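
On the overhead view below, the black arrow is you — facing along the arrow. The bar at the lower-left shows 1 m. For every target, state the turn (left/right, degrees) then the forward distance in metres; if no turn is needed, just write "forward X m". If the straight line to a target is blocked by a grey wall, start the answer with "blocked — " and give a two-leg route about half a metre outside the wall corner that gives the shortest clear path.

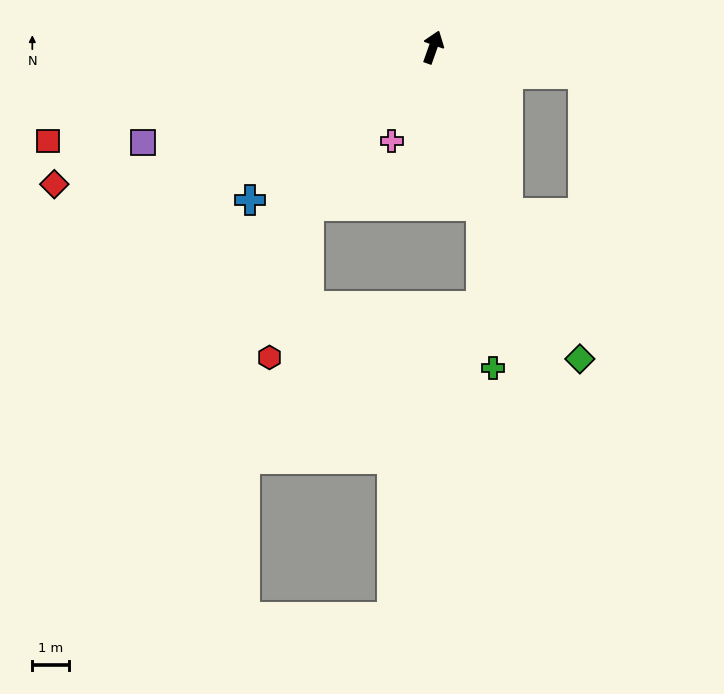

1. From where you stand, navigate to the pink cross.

turn left 176°, forward 2.8 m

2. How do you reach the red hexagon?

blocked — turn left 161°, forward 5.5 m, then turn left 24°, forward 4.3 m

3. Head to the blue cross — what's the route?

turn left 149°, forward 6.5 m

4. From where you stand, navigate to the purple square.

turn left 128°, forward 8.4 m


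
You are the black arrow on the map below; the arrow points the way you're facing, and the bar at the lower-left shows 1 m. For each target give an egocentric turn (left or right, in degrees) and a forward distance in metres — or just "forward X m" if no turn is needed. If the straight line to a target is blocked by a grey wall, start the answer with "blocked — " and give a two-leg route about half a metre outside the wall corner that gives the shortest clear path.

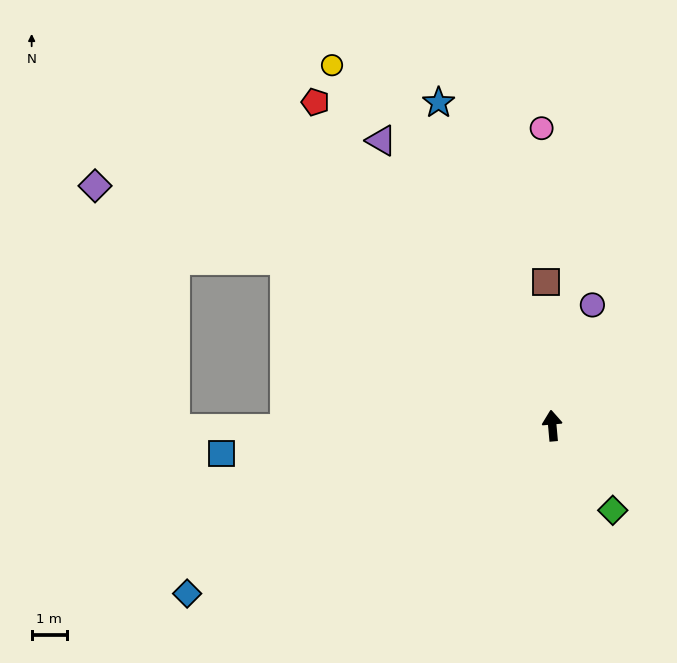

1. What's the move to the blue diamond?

turn left 110°, forward 11.5 m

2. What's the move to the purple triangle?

turn left 26°, forward 9.5 m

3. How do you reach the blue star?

turn left 14°, forward 9.8 m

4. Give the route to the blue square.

turn left 90°, forward 9.5 m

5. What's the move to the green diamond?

turn right 150°, forward 3.0 m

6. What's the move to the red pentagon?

turn left 31°, forward 11.5 m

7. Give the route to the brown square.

turn right 3°, forward 4.1 m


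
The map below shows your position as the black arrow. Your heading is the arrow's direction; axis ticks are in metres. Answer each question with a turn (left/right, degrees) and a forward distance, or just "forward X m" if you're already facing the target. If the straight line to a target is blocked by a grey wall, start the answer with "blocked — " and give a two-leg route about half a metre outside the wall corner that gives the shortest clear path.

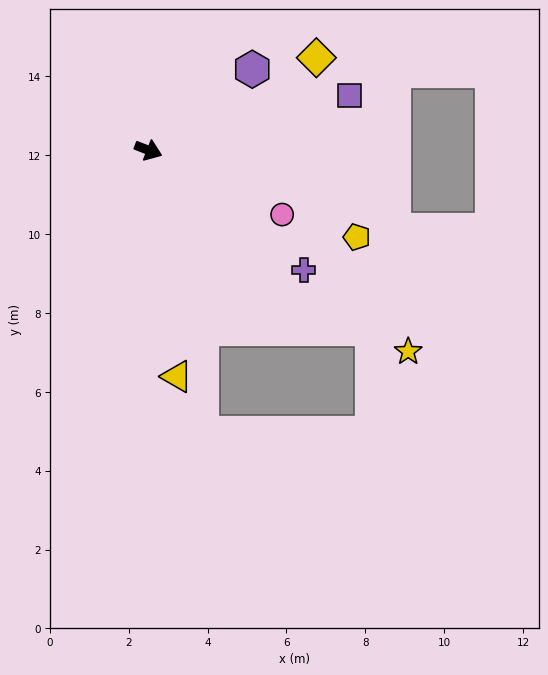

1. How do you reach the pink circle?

turn right 4°, forward 3.8 m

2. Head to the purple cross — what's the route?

turn right 17°, forward 5.0 m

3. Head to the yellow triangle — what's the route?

turn right 62°, forward 5.8 m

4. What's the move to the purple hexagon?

turn left 59°, forward 3.3 m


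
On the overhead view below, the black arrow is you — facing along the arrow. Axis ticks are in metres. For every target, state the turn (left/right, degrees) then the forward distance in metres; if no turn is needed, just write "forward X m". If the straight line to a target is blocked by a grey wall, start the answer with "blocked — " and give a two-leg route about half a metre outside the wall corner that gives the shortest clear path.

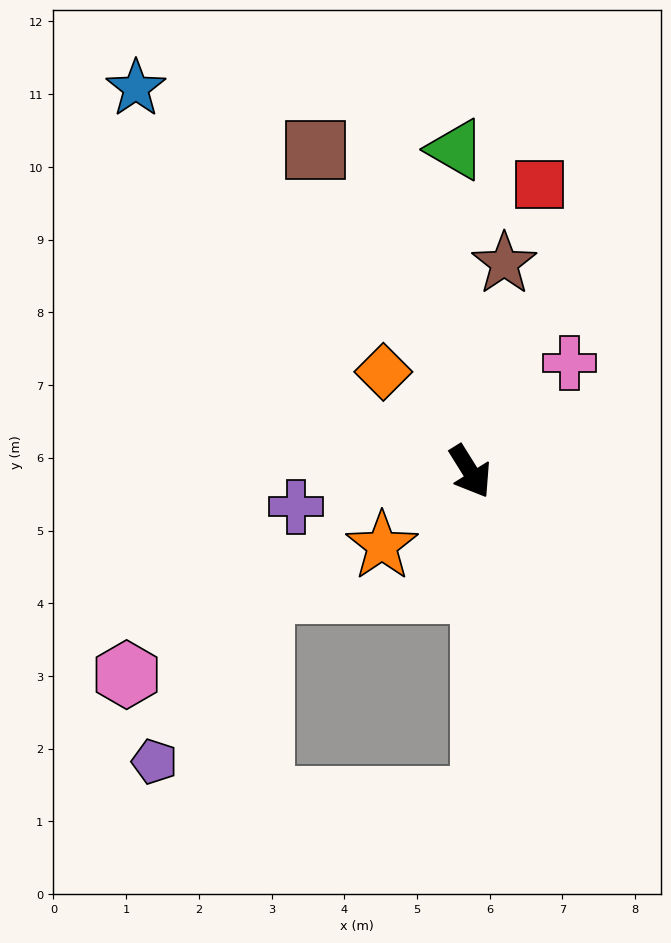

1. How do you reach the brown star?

turn left 139°, forward 2.9 m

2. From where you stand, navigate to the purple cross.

turn right 111°, forward 2.4 m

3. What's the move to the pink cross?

turn left 106°, forward 2.0 m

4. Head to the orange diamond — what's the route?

turn right 171°, forward 1.8 m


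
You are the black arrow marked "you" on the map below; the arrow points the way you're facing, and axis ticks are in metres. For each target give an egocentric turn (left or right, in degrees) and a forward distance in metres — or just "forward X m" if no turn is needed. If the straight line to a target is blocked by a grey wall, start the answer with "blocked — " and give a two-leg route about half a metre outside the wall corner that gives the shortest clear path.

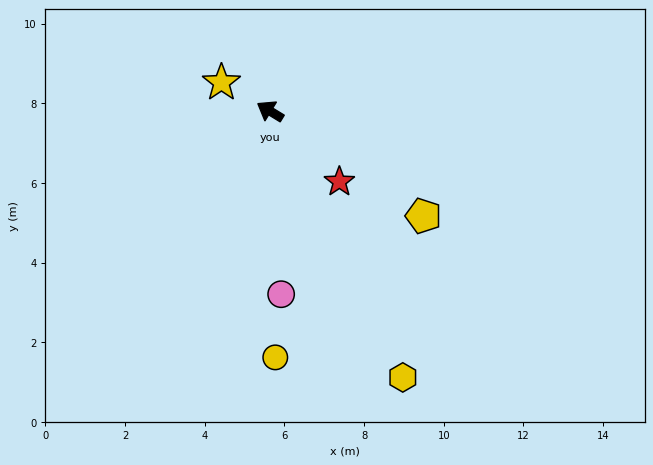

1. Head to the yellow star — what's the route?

forward 1.4 m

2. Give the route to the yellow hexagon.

turn left 148°, forward 7.5 m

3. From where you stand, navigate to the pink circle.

turn left 125°, forward 4.6 m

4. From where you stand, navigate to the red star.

turn left 166°, forward 2.5 m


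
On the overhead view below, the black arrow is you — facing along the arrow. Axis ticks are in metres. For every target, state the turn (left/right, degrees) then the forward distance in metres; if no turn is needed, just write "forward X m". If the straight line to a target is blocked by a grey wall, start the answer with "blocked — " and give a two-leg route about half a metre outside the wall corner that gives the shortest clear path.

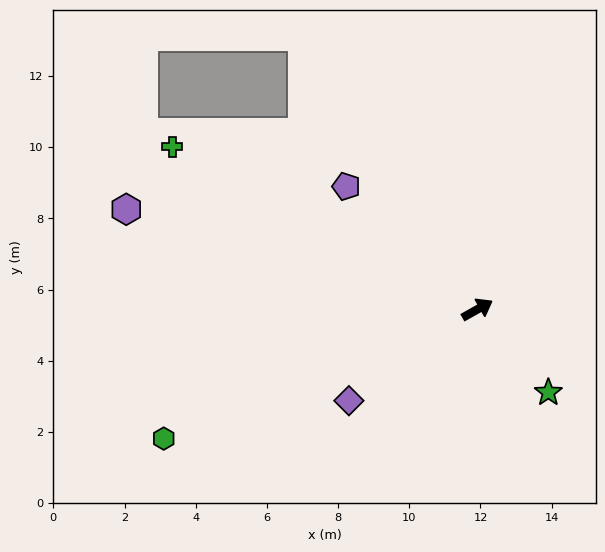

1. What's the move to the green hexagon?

turn left 173°, forward 9.5 m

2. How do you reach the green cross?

turn left 123°, forward 9.7 m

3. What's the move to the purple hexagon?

turn left 135°, forward 10.3 m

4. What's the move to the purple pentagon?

turn left 107°, forward 5.0 m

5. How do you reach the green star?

turn right 79°, forward 3.1 m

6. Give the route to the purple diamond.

turn right 174°, forward 4.4 m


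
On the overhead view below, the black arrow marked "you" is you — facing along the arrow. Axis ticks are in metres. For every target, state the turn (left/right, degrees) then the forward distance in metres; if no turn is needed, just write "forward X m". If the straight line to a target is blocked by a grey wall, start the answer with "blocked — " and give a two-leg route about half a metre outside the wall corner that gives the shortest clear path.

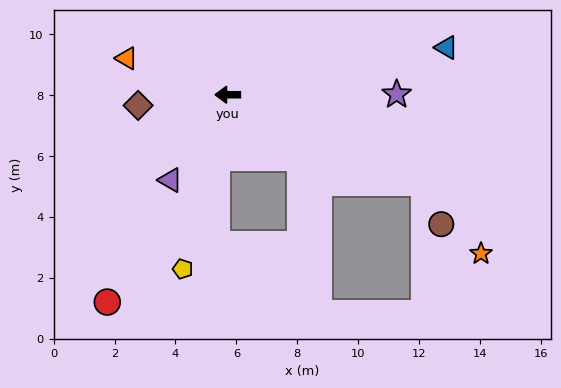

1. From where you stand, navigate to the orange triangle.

turn right 20°, forward 3.5 m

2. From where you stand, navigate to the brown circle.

blocked — turn left 156°, forward 7.1 m, then turn right 43°, forward 1.5 m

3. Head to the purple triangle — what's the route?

turn left 56°, forward 3.4 m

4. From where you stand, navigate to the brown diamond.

turn left 7°, forward 3.0 m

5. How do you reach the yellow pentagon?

turn left 76°, forward 5.9 m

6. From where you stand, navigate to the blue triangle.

turn right 168°, forward 7.3 m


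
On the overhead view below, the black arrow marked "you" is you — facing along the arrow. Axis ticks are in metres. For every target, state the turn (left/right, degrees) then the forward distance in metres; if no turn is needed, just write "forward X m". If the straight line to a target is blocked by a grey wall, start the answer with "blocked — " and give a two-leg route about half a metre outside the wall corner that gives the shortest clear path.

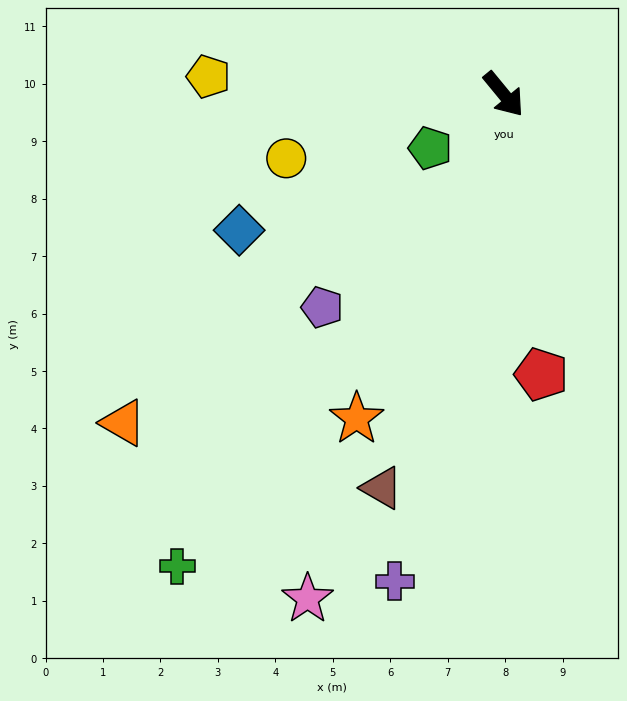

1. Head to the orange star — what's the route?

turn right 64°, forward 6.2 m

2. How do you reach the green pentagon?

turn right 93°, forward 1.6 m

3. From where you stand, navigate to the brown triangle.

turn right 57°, forward 7.2 m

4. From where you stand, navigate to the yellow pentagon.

turn right 133°, forward 5.1 m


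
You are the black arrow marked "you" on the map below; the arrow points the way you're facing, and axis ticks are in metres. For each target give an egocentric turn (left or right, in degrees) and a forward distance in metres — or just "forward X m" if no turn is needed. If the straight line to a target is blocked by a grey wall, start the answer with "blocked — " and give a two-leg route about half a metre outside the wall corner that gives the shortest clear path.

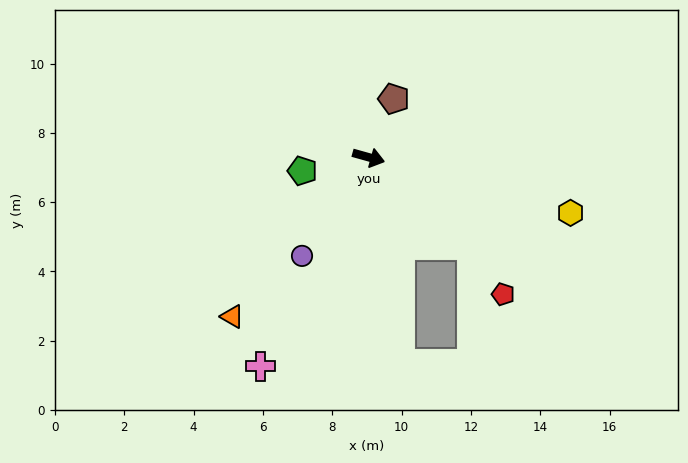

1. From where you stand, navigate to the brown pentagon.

turn left 82°, forward 1.8 m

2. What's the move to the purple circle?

turn right 108°, forward 3.4 m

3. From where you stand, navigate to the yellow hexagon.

forward 6.0 m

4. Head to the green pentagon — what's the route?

turn right 153°, forward 2.0 m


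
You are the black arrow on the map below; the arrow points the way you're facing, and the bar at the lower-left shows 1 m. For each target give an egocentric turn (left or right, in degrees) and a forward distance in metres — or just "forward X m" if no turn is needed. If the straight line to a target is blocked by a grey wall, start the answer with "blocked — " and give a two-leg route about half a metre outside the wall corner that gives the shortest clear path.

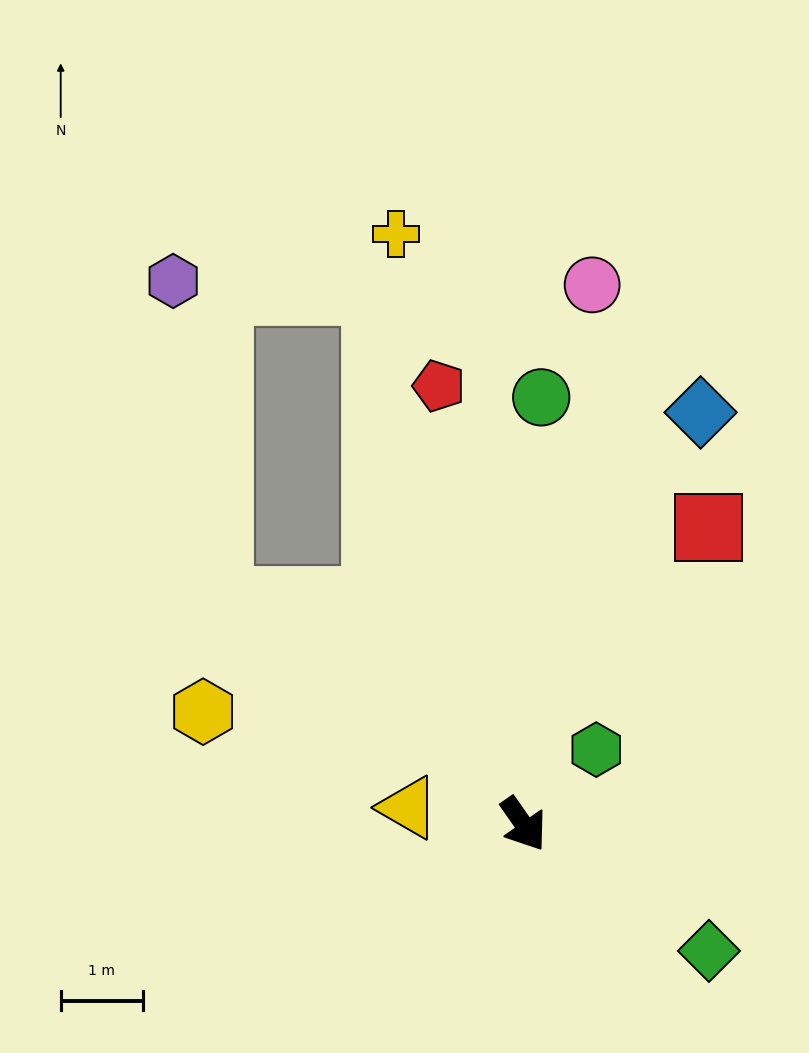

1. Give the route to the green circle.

turn left 143°, forward 5.2 m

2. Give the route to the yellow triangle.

turn right 133°, forward 1.4 m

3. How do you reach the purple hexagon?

blocked — turn right 161°, forward 4.6 m, then turn right 46°, forward 3.9 m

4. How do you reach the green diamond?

turn left 21°, forward 2.7 m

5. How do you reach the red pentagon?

turn left 156°, forward 5.4 m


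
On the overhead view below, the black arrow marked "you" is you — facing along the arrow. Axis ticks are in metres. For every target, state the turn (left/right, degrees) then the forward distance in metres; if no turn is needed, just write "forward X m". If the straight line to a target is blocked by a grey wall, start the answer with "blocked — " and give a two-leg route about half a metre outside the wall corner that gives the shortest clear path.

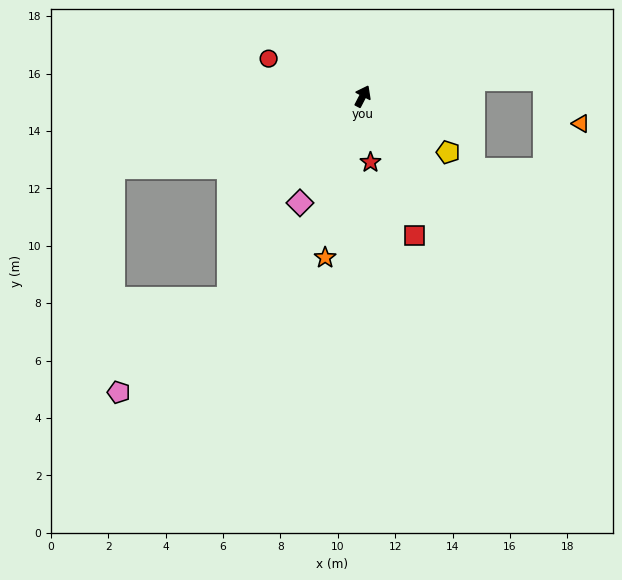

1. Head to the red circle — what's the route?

turn left 96°, forward 3.5 m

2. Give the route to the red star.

turn right 146°, forward 2.3 m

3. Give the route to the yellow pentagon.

turn right 96°, forward 3.6 m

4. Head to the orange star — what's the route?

turn right 166°, forward 5.8 m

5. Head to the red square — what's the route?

turn right 132°, forward 5.2 m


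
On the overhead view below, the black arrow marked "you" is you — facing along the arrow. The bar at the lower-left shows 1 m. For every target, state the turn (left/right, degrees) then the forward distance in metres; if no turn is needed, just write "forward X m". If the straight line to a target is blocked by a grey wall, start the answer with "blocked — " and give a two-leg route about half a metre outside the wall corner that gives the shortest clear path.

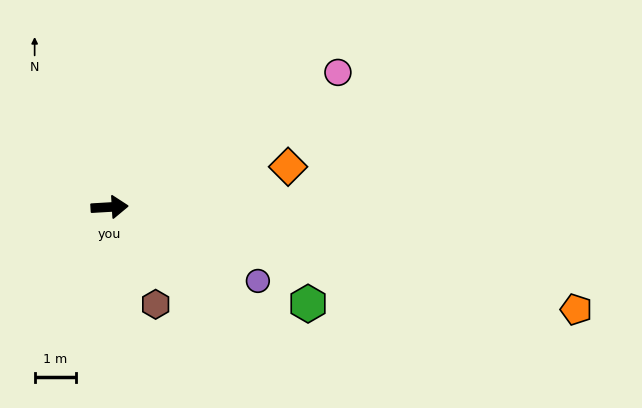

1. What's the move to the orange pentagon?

turn right 16°, forward 11.7 m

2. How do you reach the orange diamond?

turn left 9°, forward 4.5 m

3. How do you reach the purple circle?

turn right 30°, forward 4.0 m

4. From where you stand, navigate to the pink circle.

turn left 27°, forward 6.5 m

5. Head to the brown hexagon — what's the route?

turn right 68°, forward 2.6 m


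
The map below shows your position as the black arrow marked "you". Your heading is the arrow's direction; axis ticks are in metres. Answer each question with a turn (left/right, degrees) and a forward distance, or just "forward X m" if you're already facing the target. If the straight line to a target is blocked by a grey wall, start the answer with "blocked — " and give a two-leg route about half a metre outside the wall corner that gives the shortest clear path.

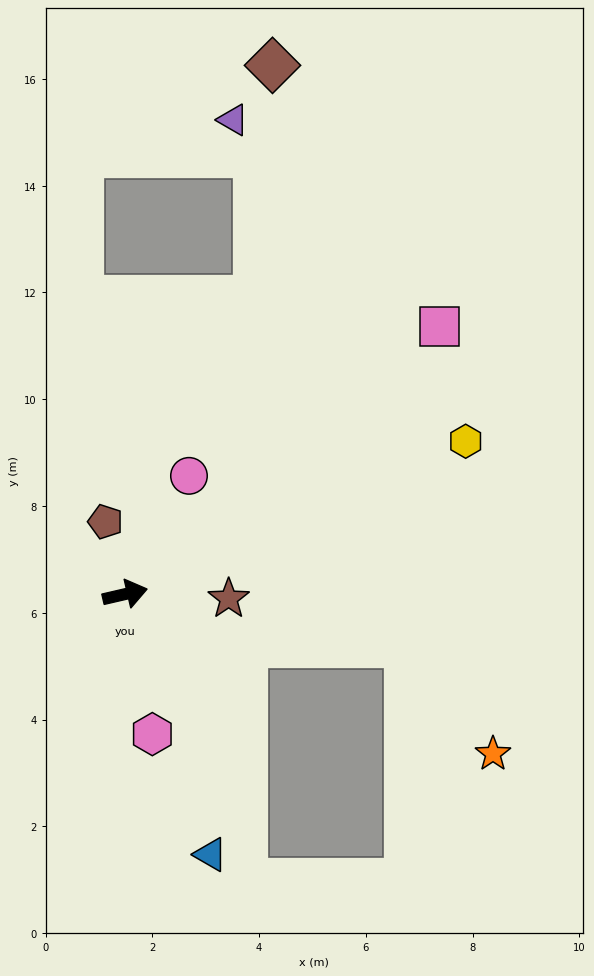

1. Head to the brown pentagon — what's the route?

turn left 92°, forward 1.4 m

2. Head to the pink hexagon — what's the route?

turn right 92°, forward 2.7 m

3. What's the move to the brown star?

turn right 16°, forward 1.9 m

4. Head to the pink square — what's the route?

turn left 27°, forward 7.7 m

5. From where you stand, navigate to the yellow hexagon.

turn left 11°, forward 7.0 m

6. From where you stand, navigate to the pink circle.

turn left 49°, forward 2.5 m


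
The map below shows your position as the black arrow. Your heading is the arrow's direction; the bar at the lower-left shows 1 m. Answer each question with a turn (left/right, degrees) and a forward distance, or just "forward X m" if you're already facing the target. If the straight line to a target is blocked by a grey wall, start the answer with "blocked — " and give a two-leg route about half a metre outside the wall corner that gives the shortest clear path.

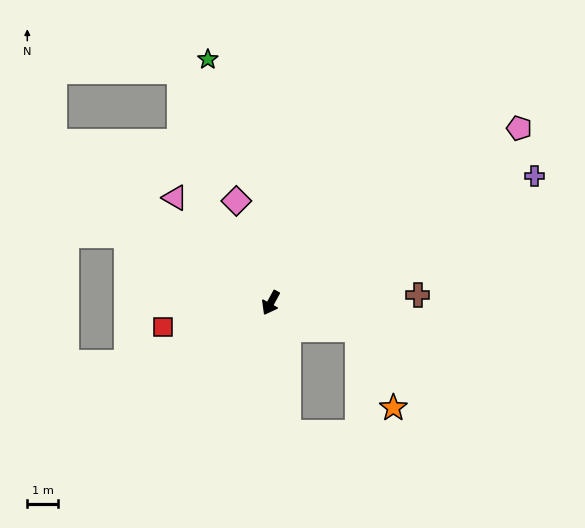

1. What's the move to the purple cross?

turn left 144°, forward 9.7 m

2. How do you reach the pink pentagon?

turn left 154°, forward 10.0 m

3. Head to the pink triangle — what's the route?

turn right 109°, forward 4.7 m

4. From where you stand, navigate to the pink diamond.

turn right 133°, forward 3.6 m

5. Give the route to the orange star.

blocked — turn left 102°, forward 3.0 m, then turn right 49°, forward 2.8 m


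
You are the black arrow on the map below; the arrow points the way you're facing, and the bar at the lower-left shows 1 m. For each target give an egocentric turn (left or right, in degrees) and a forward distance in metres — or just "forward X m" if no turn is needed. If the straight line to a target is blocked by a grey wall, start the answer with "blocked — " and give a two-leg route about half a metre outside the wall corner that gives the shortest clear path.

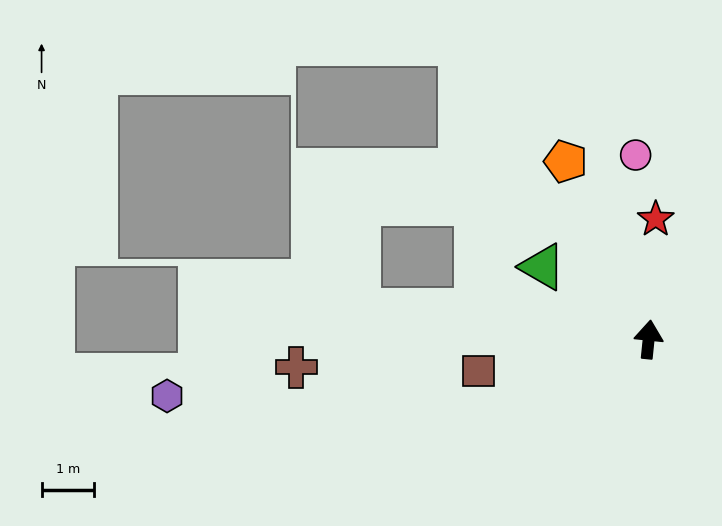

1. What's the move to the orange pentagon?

turn left 31°, forward 3.7 m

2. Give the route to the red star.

turn left 2°, forward 2.3 m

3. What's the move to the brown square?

turn left 106°, forward 3.3 m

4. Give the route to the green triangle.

turn left 61°, forward 2.4 m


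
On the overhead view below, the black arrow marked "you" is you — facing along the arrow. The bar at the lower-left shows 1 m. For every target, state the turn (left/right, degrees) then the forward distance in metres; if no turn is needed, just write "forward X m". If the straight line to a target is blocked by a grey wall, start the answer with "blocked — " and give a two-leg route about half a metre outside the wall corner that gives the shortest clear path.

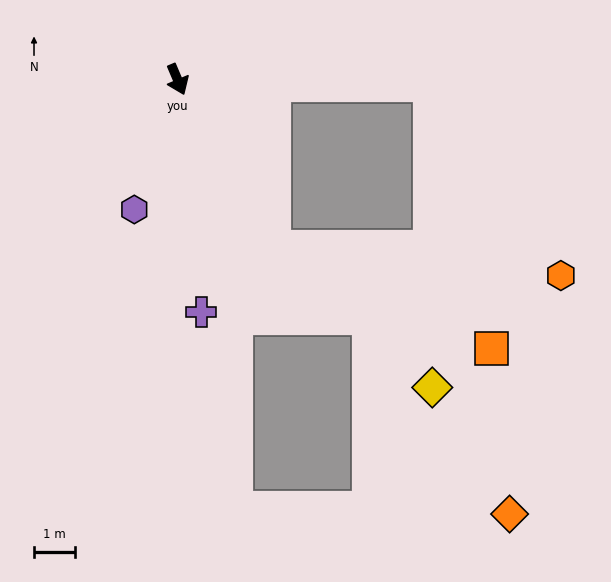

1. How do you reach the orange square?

blocked — turn left 7°, forward 4.7 m, then turn left 35°, forward 5.9 m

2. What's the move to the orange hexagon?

blocked — turn left 7°, forward 4.7 m, then turn left 54°, forward 7.1 m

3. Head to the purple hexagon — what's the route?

turn right 41°, forward 3.3 m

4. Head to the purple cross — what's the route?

turn right 17°, forward 5.7 m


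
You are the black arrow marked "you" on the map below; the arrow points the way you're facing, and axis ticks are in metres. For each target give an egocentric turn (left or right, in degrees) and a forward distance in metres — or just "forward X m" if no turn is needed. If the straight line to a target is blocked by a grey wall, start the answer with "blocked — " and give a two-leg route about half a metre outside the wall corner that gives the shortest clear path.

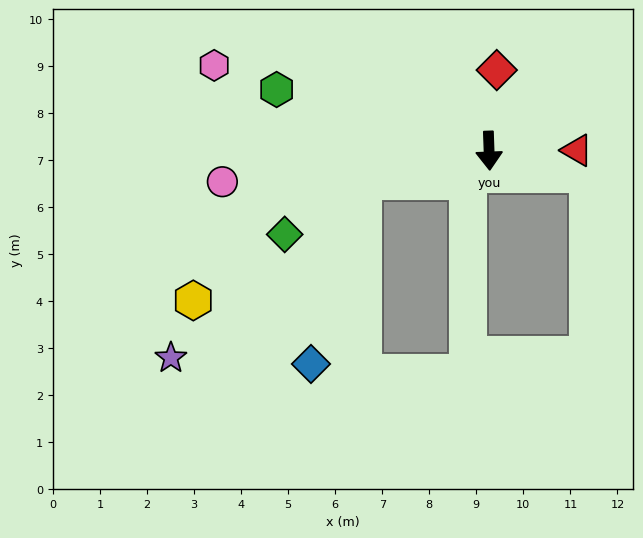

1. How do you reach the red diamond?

turn left 173°, forward 1.7 m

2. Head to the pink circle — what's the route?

turn right 85°, forward 5.7 m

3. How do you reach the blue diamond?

blocked — turn right 79°, forward 2.8 m, then turn left 62°, forward 4.1 m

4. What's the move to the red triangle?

turn left 88°, forward 1.9 m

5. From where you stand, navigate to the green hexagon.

turn right 108°, forward 4.7 m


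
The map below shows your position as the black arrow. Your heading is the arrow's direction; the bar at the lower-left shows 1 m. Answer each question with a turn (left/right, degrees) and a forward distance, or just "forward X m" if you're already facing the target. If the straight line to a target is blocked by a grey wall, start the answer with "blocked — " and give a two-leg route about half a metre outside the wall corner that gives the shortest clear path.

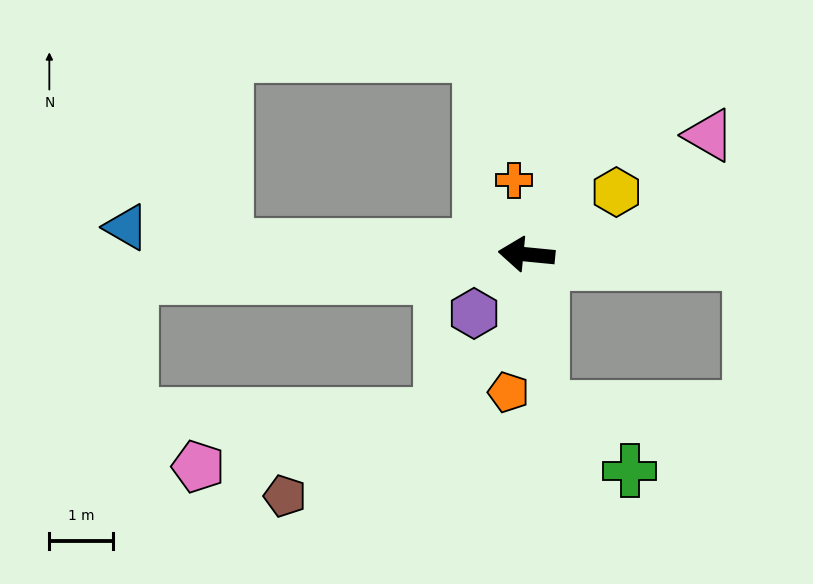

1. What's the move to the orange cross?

turn right 75°, forward 1.2 m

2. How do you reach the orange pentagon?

turn left 88°, forward 2.2 m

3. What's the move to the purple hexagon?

turn left 54°, forward 1.2 m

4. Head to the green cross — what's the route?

blocked — turn left 101°, forward 2.4 m, then turn left 49°, forward 1.7 m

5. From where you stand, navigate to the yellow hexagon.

turn right 140°, forward 1.7 m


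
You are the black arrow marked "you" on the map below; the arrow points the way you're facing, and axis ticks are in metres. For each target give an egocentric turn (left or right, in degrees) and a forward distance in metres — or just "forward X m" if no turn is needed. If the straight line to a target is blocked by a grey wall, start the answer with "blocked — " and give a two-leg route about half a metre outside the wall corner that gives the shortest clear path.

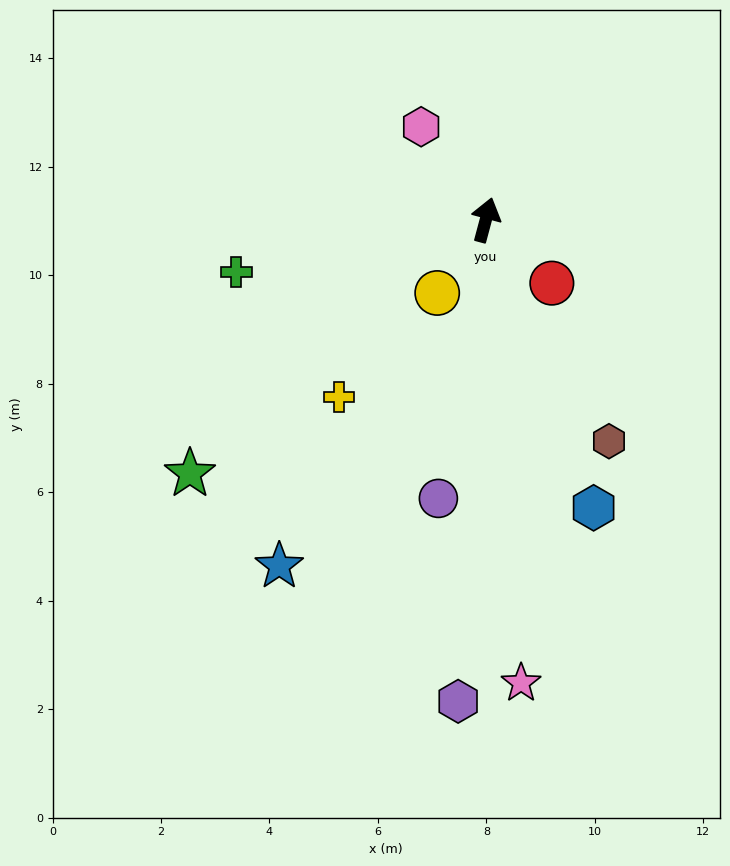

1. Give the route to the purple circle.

turn right 175°, forward 5.2 m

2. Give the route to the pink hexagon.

turn left 50°, forward 2.1 m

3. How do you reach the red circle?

turn right 119°, forward 1.7 m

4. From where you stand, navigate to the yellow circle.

turn left 161°, forward 1.6 m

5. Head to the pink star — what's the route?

turn right 161°, forward 8.6 m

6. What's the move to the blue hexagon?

turn right 144°, forward 5.7 m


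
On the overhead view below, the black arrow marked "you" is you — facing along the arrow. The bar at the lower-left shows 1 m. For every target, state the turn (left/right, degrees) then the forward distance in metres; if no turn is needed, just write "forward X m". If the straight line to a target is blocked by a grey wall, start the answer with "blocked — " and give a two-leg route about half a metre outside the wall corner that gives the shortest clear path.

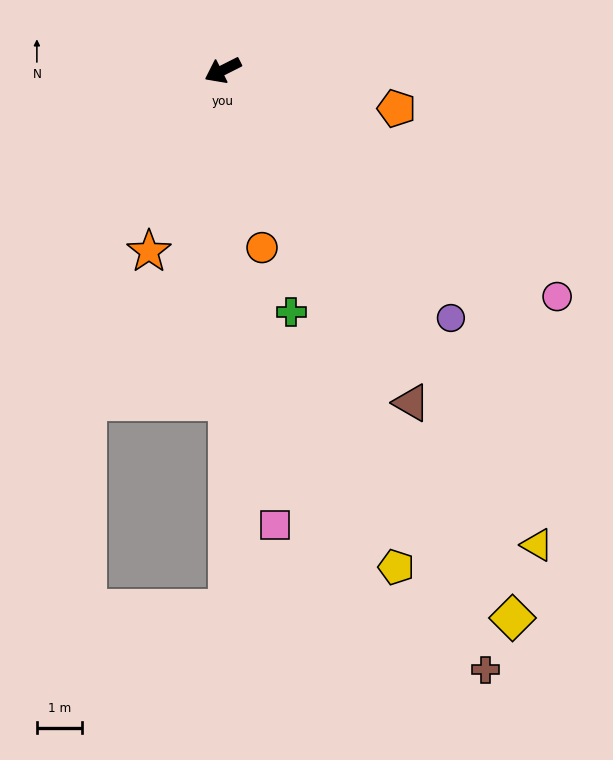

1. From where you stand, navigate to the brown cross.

turn left 87°, forward 14.4 m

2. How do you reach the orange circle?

turn left 76°, forward 4.0 m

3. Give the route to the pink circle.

turn left 119°, forward 8.9 m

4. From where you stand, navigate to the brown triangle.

turn left 93°, forward 8.4 m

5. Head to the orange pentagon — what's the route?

turn left 141°, forward 3.9 m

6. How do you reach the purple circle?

turn left 106°, forward 7.4 m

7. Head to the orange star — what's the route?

turn left 41°, forward 4.3 m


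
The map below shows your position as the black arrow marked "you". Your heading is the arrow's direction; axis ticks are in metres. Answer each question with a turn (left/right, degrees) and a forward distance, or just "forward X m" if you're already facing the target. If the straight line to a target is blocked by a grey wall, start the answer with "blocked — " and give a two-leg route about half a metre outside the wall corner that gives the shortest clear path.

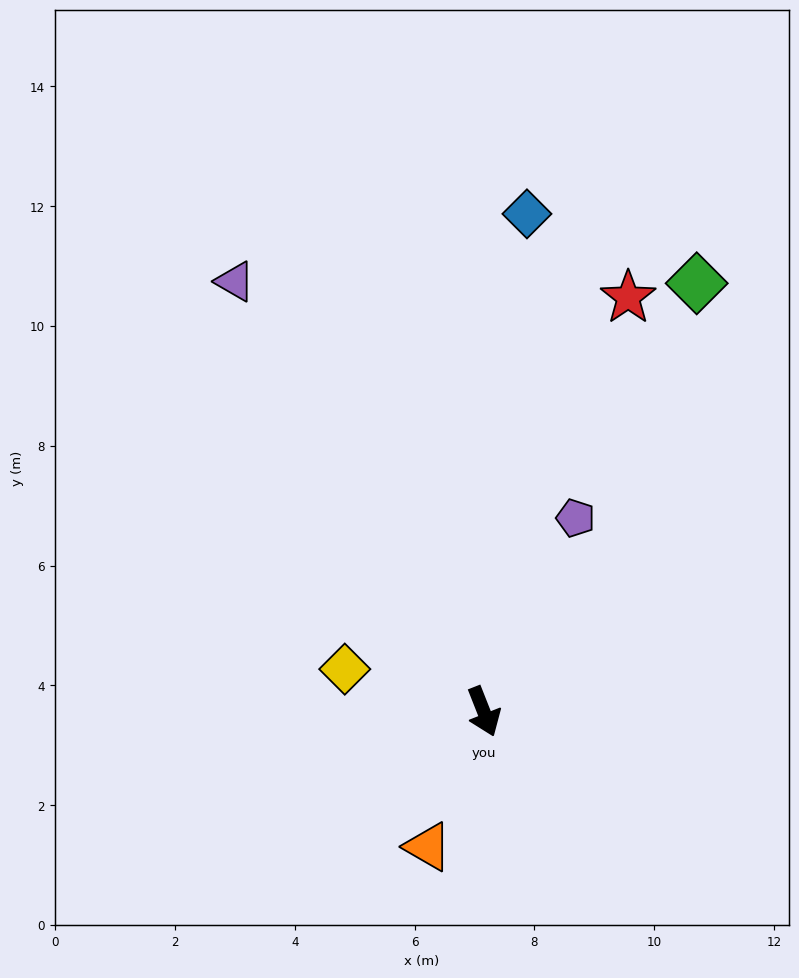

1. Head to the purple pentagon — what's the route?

turn left 133°, forward 3.6 m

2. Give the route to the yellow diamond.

turn right 129°, forward 2.4 m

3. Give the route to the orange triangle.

turn right 44°, forward 2.4 m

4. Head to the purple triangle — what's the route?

turn right 171°, forward 8.3 m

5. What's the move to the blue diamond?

turn left 153°, forward 8.3 m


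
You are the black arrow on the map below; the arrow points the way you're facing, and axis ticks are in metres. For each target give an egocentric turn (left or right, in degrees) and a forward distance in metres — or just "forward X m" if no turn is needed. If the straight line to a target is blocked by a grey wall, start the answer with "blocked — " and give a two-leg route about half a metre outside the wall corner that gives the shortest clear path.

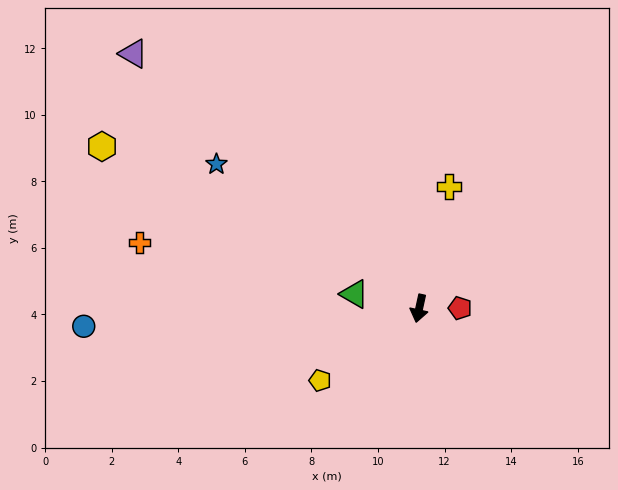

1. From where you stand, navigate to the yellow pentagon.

turn right 42°, forward 3.7 m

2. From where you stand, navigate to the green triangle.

turn right 90°, forward 2.0 m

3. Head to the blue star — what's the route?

turn right 113°, forward 7.5 m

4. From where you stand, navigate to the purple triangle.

turn right 119°, forward 11.5 m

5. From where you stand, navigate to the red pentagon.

turn left 103°, forward 1.2 m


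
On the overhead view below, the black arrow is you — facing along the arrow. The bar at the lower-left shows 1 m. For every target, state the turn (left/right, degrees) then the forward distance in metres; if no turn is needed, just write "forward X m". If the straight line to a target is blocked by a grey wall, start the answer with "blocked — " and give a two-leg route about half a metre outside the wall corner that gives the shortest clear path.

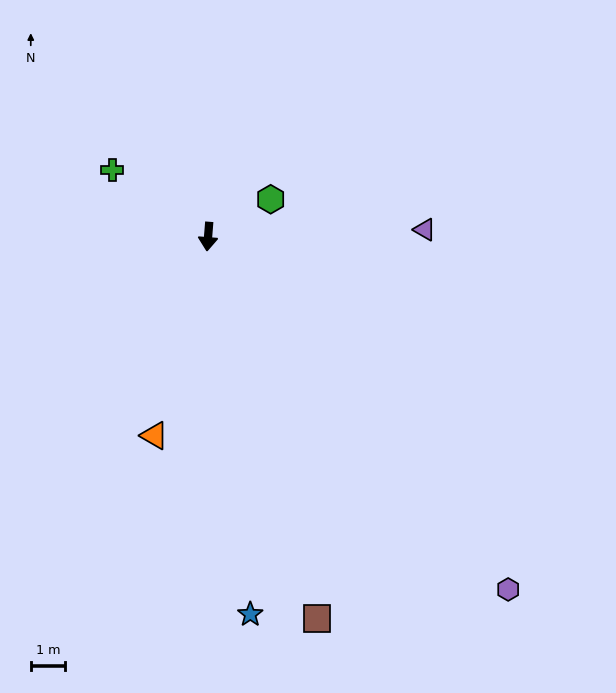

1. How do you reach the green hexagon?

turn left 125°, forward 2.1 m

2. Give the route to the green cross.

turn right 120°, forward 3.4 m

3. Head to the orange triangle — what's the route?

turn right 11°, forward 6.0 m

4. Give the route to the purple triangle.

turn left 96°, forward 6.3 m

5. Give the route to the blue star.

turn left 11°, forward 11.1 m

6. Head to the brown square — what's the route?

turn left 20°, forward 11.6 m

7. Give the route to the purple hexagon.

turn left 45°, forward 13.5 m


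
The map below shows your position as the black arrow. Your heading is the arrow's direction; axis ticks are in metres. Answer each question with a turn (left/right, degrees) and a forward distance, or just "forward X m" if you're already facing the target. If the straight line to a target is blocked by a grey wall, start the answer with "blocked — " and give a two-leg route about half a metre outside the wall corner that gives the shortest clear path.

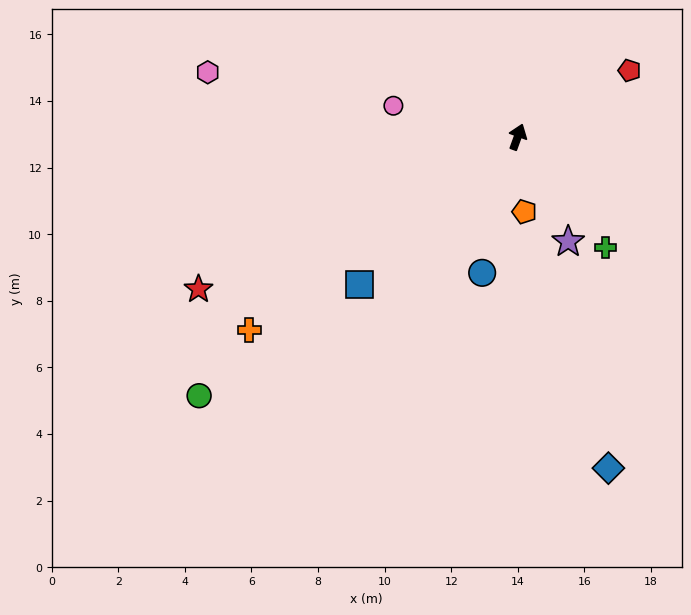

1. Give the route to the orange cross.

turn left 146°, forward 9.9 m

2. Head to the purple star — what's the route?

turn right 134°, forward 3.5 m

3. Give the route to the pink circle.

turn left 96°, forward 3.8 m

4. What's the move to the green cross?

turn right 122°, forward 4.2 m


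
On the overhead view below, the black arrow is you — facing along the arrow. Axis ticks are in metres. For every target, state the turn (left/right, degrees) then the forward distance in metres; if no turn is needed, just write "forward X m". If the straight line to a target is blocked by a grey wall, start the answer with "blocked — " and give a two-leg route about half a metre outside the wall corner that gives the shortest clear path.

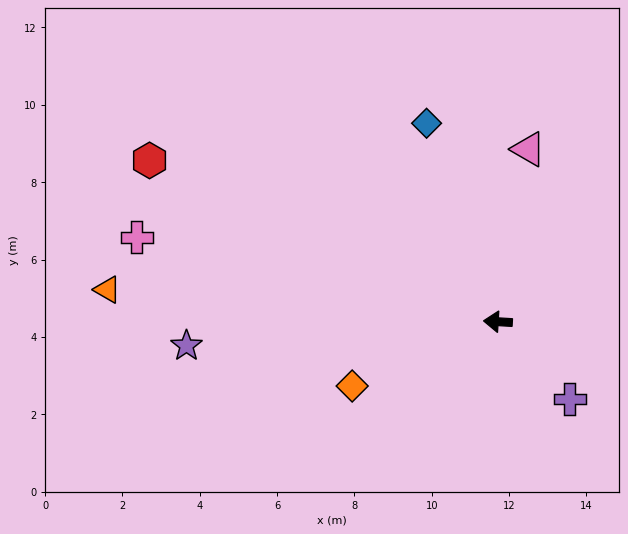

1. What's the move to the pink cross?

turn right 10°, forward 9.6 m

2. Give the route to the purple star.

turn left 8°, forward 8.1 m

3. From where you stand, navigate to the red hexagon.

turn right 21°, forward 9.9 m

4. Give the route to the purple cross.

turn left 136°, forward 2.7 m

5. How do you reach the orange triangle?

forward 10.1 m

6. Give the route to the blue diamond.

turn right 67°, forward 5.5 m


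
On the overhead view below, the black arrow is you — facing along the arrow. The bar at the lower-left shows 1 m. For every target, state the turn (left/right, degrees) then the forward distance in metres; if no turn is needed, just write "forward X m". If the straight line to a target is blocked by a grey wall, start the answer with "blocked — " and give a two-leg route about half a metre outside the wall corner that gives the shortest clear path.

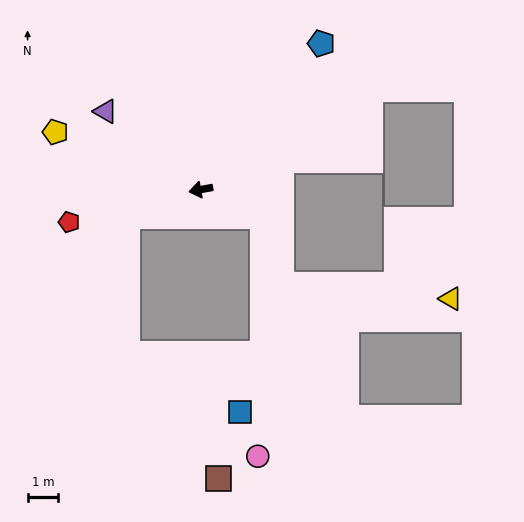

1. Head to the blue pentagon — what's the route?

turn right 140°, forward 6.2 m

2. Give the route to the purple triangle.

turn right 50°, forward 4.0 m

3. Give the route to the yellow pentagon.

turn right 32°, forward 5.1 m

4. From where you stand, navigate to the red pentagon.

turn left 3°, forward 4.4 m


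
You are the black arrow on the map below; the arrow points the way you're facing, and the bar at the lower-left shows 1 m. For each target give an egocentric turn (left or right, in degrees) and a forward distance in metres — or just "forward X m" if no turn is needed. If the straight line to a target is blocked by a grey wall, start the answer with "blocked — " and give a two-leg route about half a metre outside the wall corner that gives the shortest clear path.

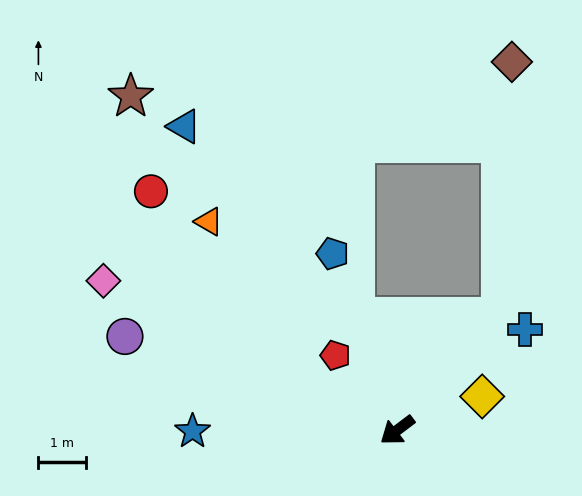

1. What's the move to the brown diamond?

blocked — turn right 170°, forward 3.2 m, then turn left 40°, forward 5.4 m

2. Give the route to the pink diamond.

turn right 64°, forward 7.0 m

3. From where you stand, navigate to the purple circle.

turn right 56°, forward 6.1 m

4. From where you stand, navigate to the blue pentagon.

turn right 107°, forward 4.0 m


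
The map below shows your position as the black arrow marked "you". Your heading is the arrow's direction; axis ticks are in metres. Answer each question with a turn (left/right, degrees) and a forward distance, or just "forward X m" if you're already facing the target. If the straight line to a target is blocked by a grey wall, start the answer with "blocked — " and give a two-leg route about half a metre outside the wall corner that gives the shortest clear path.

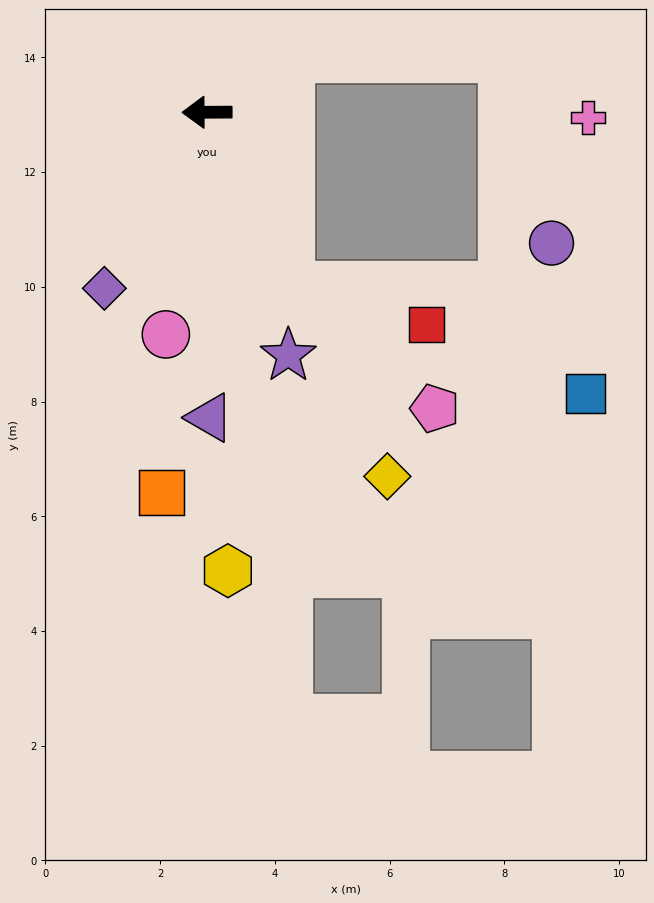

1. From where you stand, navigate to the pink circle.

turn left 79°, forward 3.9 m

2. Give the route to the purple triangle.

turn left 90°, forward 5.3 m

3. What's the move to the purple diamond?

turn left 59°, forward 3.6 m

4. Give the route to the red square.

blocked — turn left 115°, forward 3.4 m, then turn left 49°, forward 2.5 m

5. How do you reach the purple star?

turn left 108°, forward 4.5 m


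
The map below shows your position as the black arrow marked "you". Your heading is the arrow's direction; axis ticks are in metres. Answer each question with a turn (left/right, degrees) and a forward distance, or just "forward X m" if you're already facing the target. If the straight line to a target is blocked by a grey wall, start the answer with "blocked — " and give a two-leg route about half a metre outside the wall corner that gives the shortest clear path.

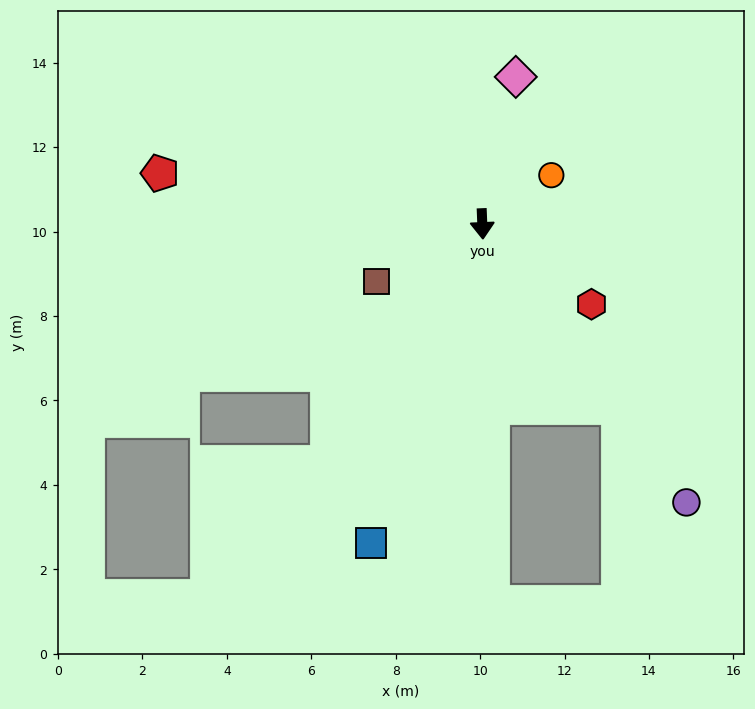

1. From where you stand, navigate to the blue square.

turn right 22°, forward 8.0 m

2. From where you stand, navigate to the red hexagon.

turn left 51°, forward 3.2 m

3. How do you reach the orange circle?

turn left 123°, forward 2.0 m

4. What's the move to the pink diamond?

turn left 165°, forward 3.6 m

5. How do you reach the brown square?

turn right 64°, forward 2.8 m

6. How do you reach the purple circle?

turn left 34°, forward 8.2 m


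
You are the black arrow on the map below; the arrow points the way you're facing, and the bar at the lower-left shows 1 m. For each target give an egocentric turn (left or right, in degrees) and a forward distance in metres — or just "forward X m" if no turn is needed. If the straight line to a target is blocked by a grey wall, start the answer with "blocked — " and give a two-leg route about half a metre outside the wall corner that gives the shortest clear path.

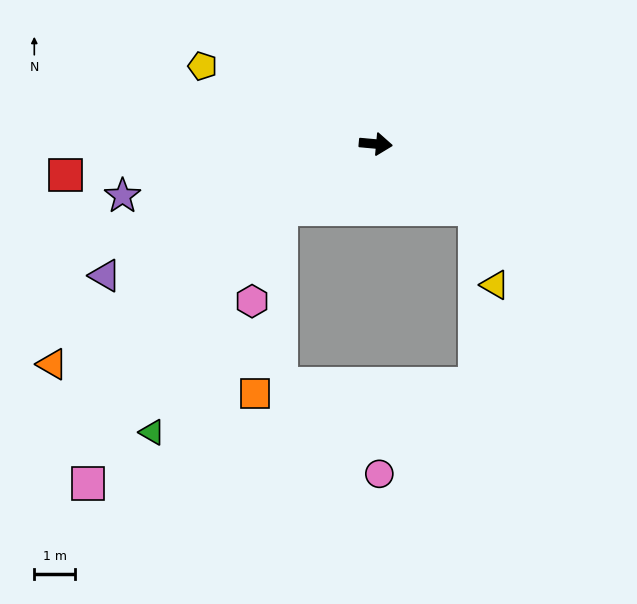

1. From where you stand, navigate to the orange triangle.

turn right 141°, forward 9.7 m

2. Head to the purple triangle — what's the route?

turn right 149°, forward 7.4 m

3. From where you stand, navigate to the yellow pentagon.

turn left 161°, forward 4.7 m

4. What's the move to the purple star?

turn right 163°, forward 6.4 m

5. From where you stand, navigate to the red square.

turn right 169°, forward 7.7 m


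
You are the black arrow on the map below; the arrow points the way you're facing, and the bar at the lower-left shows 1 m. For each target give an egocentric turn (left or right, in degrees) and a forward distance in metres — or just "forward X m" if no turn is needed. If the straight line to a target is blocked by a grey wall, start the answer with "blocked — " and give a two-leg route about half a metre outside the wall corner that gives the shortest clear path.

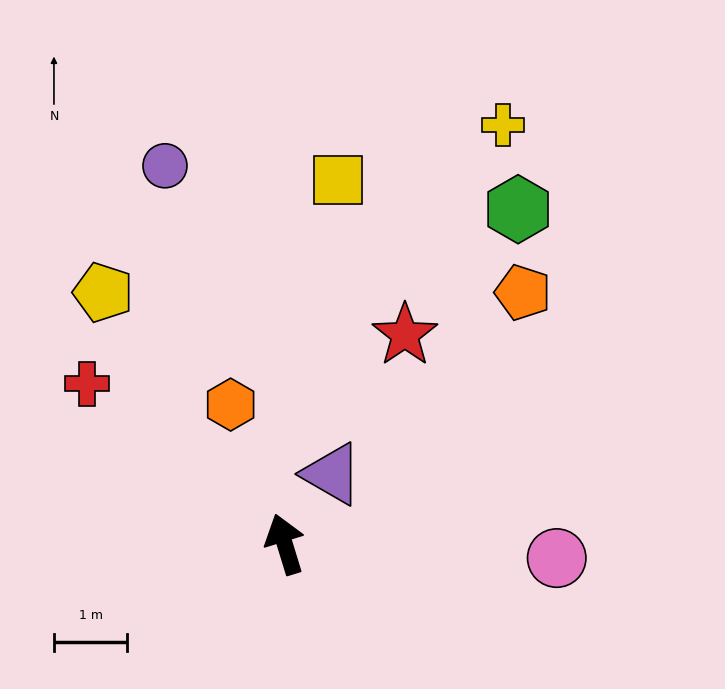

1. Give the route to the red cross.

turn left 34°, forward 3.5 m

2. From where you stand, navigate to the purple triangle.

turn right 51°, forward 1.2 m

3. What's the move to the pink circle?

turn right 110°, forward 3.7 m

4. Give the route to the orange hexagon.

turn left 4°, forward 2.0 m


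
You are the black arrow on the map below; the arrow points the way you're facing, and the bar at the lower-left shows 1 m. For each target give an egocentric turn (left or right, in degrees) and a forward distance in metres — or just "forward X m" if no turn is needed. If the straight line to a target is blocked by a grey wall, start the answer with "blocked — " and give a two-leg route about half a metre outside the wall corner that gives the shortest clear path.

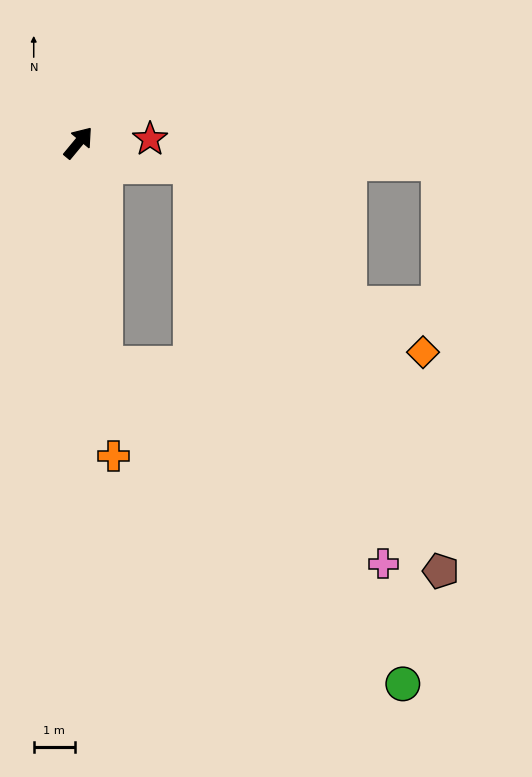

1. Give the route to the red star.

turn right 47°, forward 1.7 m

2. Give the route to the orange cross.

turn right 134°, forward 7.7 m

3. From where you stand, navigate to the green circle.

blocked — turn right 133°, forward 5.4 m, then turn left 35°, forward 10.6 m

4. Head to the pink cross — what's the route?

blocked — turn right 133°, forward 5.4 m, then turn left 47°, forward 8.3 m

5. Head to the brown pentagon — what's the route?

blocked — turn right 133°, forward 5.4 m, then turn left 51°, forward 9.6 m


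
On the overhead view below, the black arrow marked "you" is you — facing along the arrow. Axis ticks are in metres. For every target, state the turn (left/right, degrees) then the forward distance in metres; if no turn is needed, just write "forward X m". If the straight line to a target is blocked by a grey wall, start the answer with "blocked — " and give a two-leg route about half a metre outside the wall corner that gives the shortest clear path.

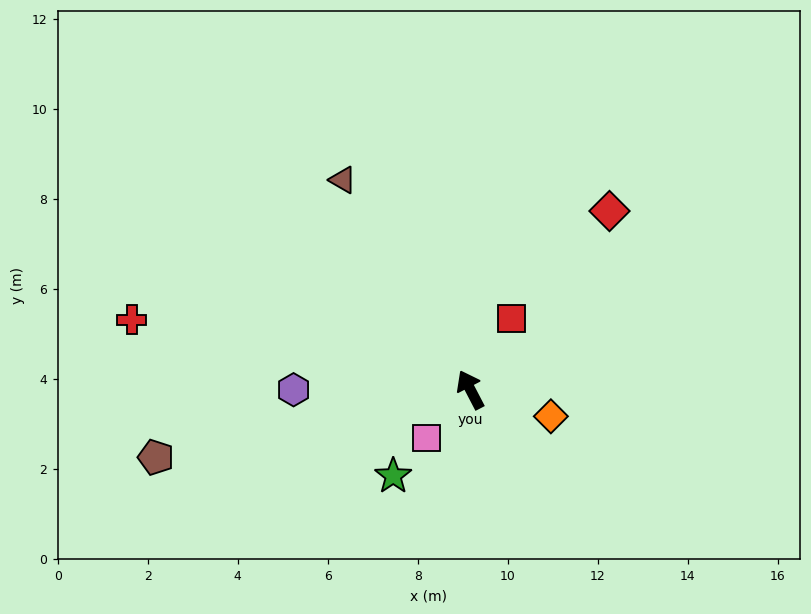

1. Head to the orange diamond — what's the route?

turn right 136°, forward 1.9 m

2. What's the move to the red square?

turn right 57°, forward 1.8 m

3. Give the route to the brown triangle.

turn left 4°, forward 5.5 m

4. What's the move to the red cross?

turn left 51°, forward 7.7 m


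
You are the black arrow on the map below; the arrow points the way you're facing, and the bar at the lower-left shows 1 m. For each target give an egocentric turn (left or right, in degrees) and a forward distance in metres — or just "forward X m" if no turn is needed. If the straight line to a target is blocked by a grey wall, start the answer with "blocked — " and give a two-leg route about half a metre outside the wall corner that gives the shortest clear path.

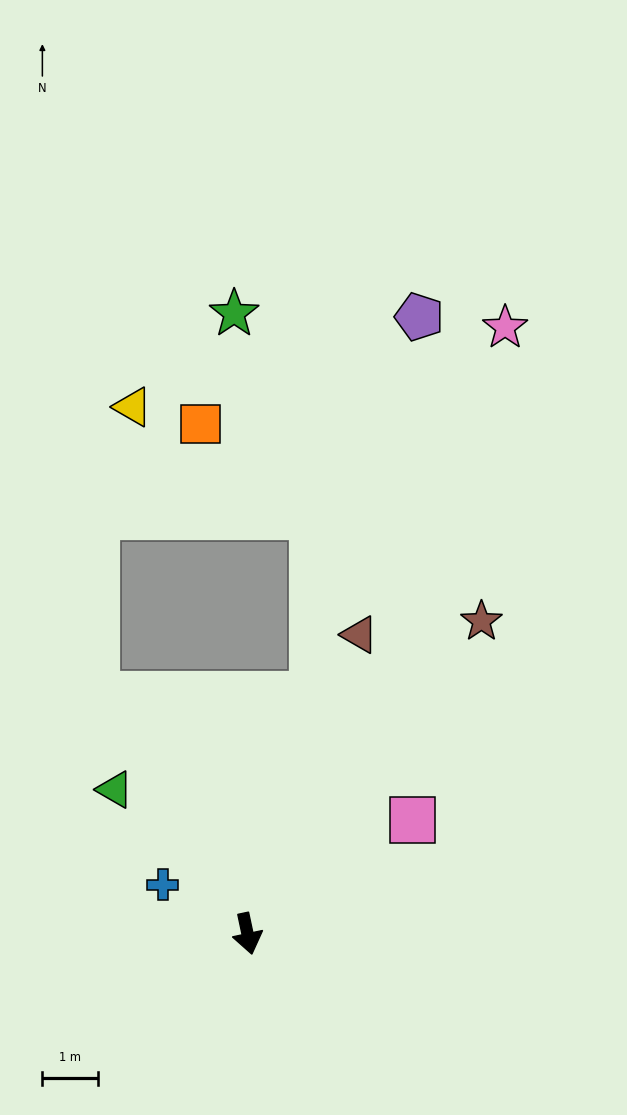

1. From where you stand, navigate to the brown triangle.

turn left 147°, forward 5.8 m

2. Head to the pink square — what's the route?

turn left 113°, forward 3.6 m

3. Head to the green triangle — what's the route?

turn right 149°, forward 3.5 m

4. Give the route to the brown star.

turn left 131°, forward 7.1 m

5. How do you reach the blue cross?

turn right 132°, forward 1.8 m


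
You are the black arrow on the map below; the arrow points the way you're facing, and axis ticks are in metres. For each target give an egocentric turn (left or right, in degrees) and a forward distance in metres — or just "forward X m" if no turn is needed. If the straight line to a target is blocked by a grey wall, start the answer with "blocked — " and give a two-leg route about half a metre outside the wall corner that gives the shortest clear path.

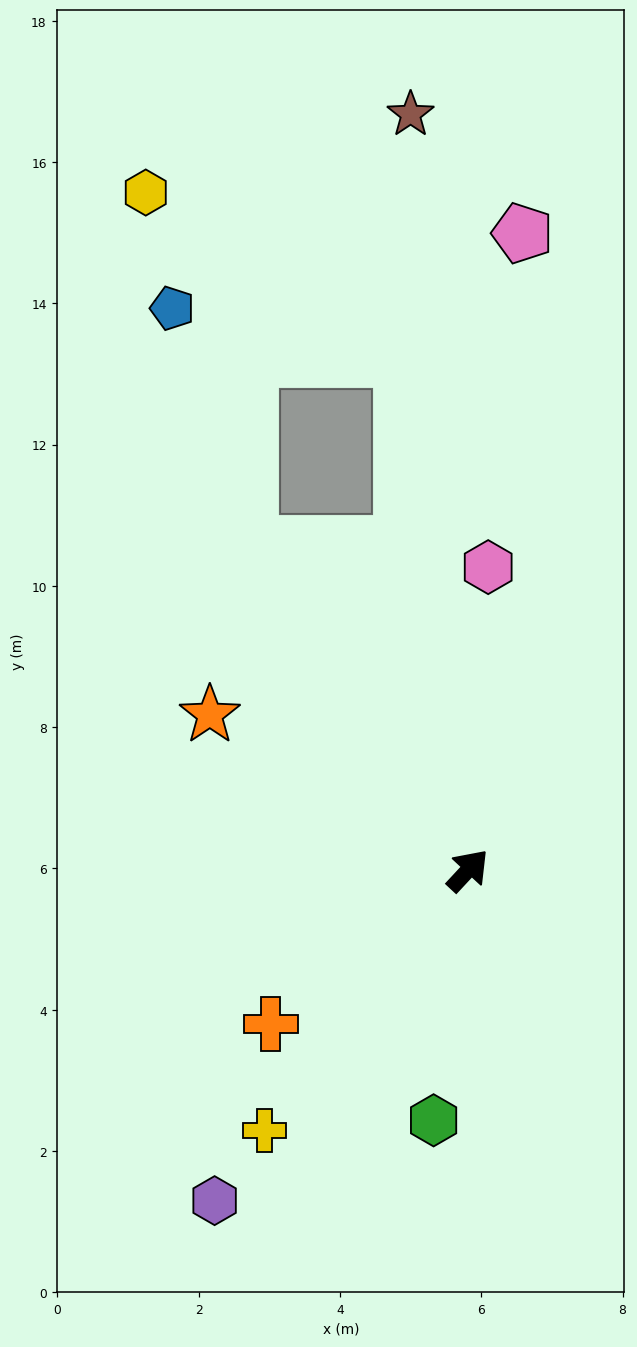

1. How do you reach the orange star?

turn left 102°, forward 4.3 m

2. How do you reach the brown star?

turn left 47°, forward 10.7 m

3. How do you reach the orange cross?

turn left 171°, forward 3.5 m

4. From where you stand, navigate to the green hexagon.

turn right 145°, forward 3.6 m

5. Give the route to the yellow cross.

turn right 175°, forward 4.7 m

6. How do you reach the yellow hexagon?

blocked — turn left 50°, forward 7.3 m, then turn left 50°, forward 4.3 m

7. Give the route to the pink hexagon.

turn left 39°, forward 4.3 m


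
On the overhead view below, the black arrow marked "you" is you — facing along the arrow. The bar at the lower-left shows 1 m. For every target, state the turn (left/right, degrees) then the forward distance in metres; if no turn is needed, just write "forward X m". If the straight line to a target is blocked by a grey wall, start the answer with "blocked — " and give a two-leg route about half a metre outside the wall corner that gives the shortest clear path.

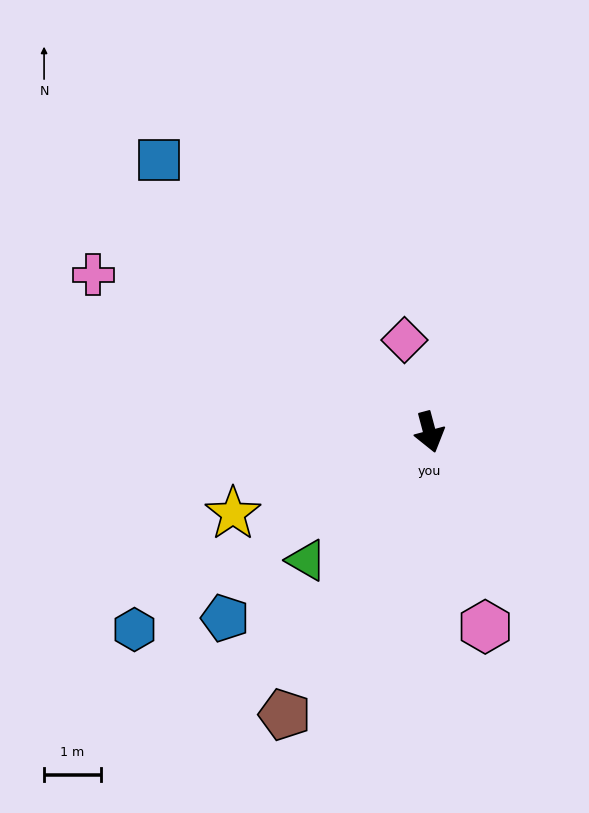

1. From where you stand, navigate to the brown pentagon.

turn right 42°, forward 5.6 m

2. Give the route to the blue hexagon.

turn right 71°, forward 6.3 m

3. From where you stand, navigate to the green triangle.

turn right 59°, forward 3.1 m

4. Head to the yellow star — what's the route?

turn right 82°, forward 3.8 m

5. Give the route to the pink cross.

turn right 130°, forward 6.6 m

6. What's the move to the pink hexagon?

forward 3.6 m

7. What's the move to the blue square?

turn right 150°, forward 6.8 m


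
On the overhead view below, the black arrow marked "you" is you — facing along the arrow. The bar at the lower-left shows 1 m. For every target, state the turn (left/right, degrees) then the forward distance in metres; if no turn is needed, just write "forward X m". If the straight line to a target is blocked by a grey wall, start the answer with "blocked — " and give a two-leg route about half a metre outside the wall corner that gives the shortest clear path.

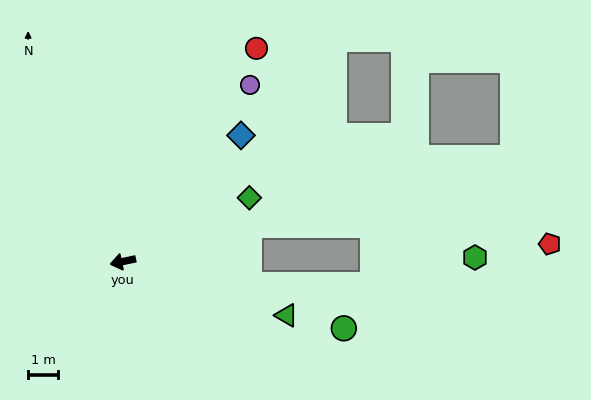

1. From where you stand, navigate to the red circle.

turn right 134°, forward 8.5 m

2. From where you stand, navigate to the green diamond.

turn right 165°, forward 4.8 m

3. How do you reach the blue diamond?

turn right 145°, forward 5.8 m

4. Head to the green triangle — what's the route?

turn left 150°, forward 5.8 m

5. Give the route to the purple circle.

turn right 138°, forward 7.3 m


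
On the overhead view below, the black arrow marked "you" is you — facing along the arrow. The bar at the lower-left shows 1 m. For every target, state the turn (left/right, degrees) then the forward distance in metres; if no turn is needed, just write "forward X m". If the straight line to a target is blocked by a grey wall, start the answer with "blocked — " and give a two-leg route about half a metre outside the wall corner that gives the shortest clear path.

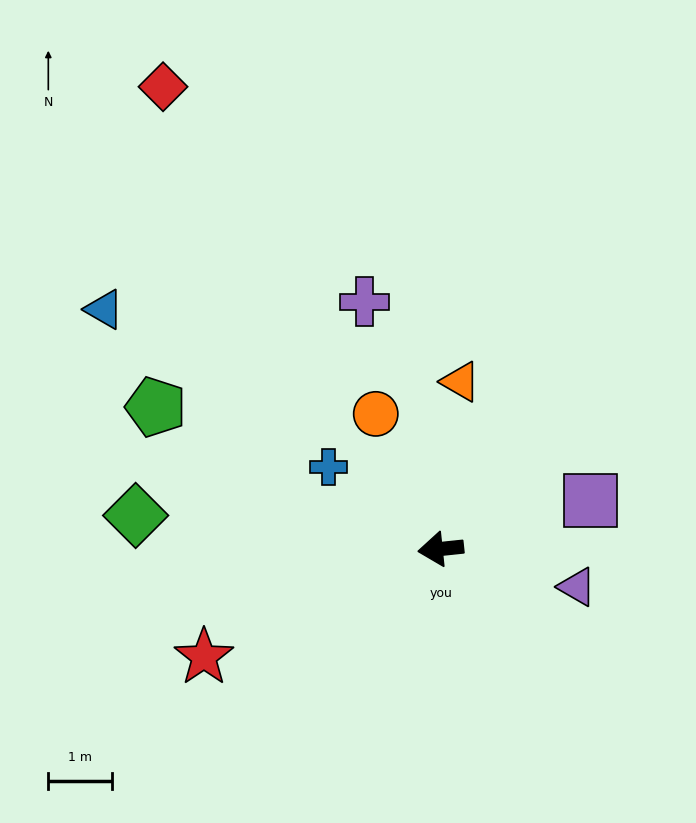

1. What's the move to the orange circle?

turn right 70°, forward 2.4 m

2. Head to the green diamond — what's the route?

turn right 12°, forward 4.8 m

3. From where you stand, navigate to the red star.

turn left 19°, forward 4.1 m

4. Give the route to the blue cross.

turn right 42°, forward 2.2 m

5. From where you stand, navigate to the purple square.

turn right 168°, forward 2.5 m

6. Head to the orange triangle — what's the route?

turn right 103°, forward 2.6 m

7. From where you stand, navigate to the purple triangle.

turn left 158°, forward 2.2 m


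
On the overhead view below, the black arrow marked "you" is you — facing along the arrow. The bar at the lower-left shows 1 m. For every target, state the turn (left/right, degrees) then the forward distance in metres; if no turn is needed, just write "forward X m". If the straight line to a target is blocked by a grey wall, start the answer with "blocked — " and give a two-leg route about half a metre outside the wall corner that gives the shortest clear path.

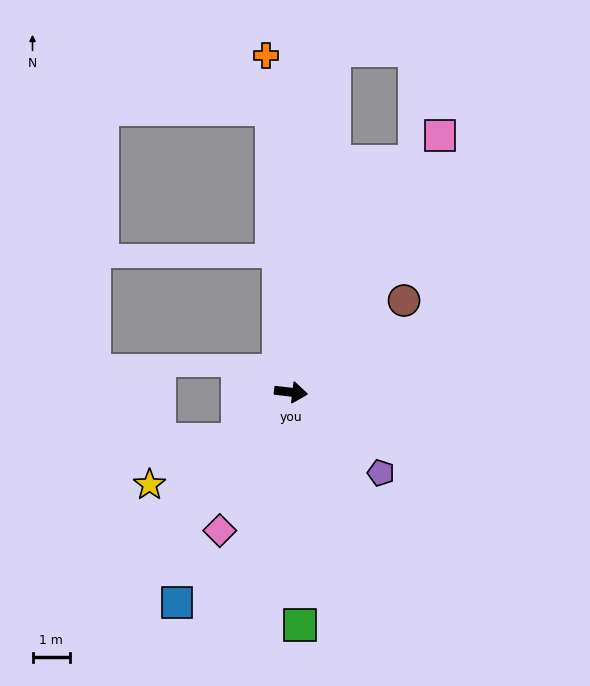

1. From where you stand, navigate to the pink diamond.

turn right 111°, forward 4.1 m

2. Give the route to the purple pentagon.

turn right 35°, forward 3.2 m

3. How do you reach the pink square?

turn left 66°, forward 7.9 m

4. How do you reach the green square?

turn right 81°, forward 6.2 m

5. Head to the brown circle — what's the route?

turn left 46°, forward 3.9 m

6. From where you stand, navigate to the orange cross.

turn left 101°, forward 8.9 m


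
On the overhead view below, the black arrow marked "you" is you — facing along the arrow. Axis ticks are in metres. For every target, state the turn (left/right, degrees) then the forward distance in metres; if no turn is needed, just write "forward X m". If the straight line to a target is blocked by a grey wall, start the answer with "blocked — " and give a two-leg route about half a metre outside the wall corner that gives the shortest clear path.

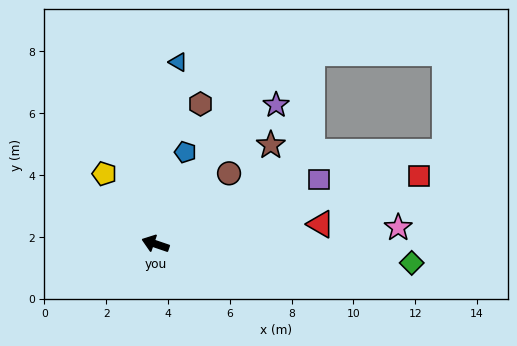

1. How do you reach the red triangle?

turn right 154°, forward 5.4 m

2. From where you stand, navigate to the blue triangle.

turn right 78°, forward 5.9 m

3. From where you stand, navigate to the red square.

turn right 147°, forward 8.8 m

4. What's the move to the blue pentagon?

turn right 89°, forward 3.1 m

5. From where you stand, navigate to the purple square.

turn right 140°, forward 5.7 m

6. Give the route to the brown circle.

turn right 117°, forward 3.3 m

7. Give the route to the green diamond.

turn right 165°, forward 8.3 m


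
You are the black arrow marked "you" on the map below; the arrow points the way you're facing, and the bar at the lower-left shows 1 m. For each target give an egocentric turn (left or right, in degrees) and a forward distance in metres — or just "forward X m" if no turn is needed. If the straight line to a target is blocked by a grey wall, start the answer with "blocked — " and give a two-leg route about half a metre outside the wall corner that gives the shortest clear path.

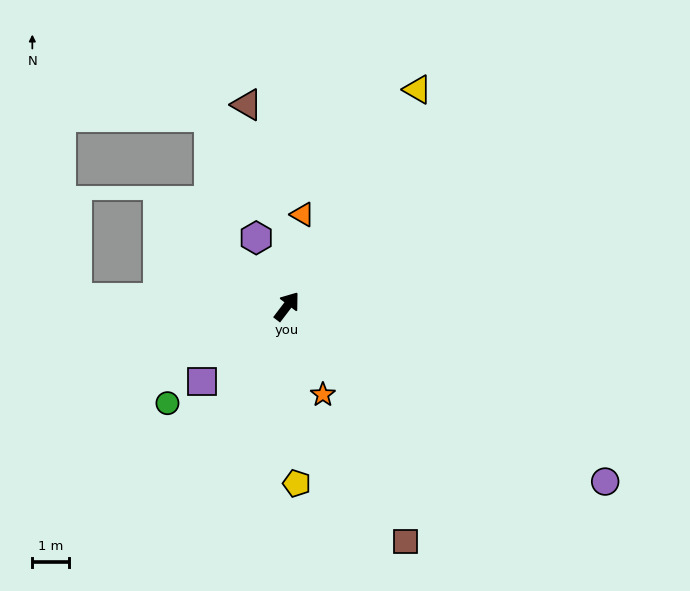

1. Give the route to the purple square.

turn left 169°, forward 3.1 m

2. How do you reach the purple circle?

turn right 81°, forward 10.0 m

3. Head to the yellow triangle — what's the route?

turn left 6°, forward 6.9 m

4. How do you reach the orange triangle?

turn left 28°, forward 2.6 m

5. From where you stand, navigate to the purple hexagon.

turn left 61°, forward 2.1 m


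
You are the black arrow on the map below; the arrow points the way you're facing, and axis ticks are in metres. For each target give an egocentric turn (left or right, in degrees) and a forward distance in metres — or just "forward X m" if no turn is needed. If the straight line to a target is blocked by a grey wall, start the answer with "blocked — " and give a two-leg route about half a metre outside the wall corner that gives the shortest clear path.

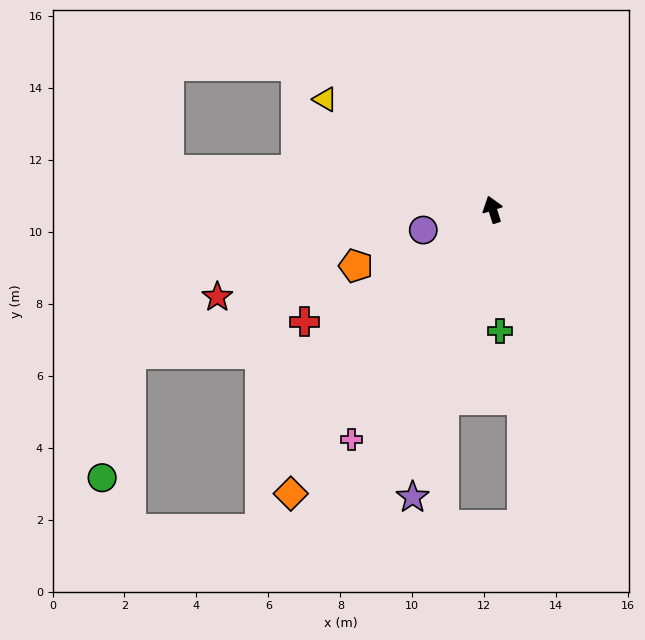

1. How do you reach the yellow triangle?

turn left 39°, forward 5.6 m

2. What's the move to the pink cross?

turn left 131°, forward 7.5 m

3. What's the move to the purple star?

turn left 147°, forward 8.3 m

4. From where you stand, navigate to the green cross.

turn left 166°, forward 3.4 m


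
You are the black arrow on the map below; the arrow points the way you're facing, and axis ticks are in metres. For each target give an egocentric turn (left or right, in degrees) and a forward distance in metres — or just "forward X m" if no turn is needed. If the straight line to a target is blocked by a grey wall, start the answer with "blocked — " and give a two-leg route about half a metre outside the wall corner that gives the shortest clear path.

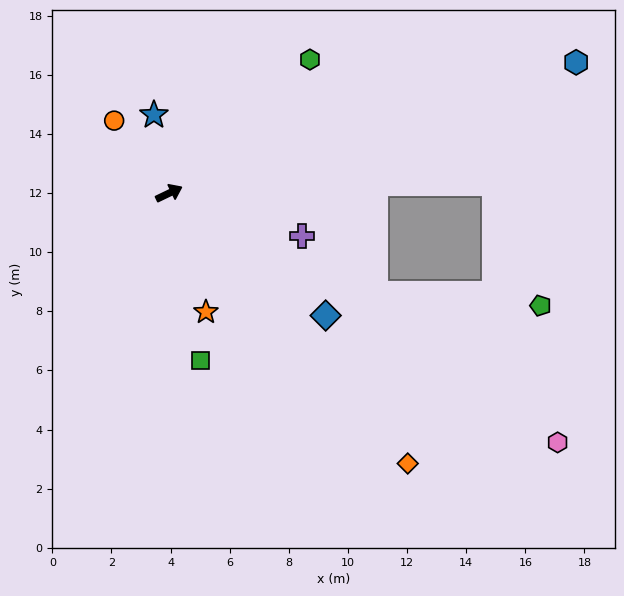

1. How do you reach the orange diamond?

turn right 74°, forward 12.2 m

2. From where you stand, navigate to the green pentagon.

blocked — turn right 52°, forward 7.8 m, then turn left 22°, forward 5.6 m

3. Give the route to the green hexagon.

turn left 18°, forward 6.6 m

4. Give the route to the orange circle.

turn left 101°, forward 3.1 m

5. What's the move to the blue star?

turn left 75°, forward 2.7 m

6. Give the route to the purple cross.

turn right 44°, forward 4.7 m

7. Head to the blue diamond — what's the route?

turn right 64°, forward 6.7 m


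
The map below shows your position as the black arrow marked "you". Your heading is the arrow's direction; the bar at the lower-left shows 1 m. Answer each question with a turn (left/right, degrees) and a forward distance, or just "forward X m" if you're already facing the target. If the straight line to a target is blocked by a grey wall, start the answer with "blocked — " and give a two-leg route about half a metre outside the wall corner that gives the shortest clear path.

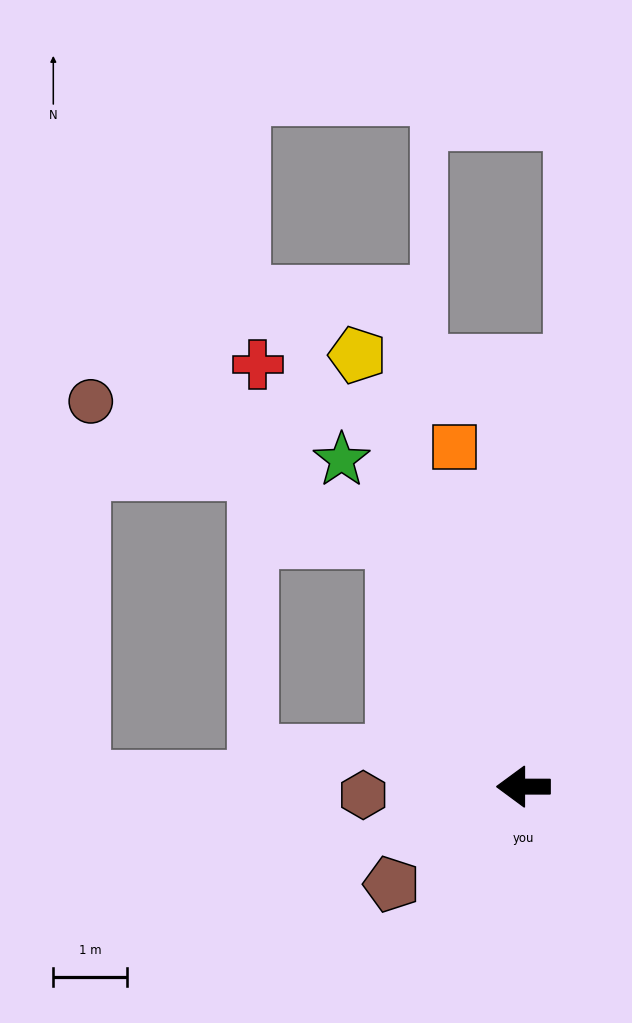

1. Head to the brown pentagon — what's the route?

turn left 37°, forward 2.2 m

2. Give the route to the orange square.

turn right 78°, forward 4.7 m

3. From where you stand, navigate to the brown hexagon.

turn left 3°, forward 2.2 m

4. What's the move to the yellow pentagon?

turn right 69°, forward 6.3 m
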